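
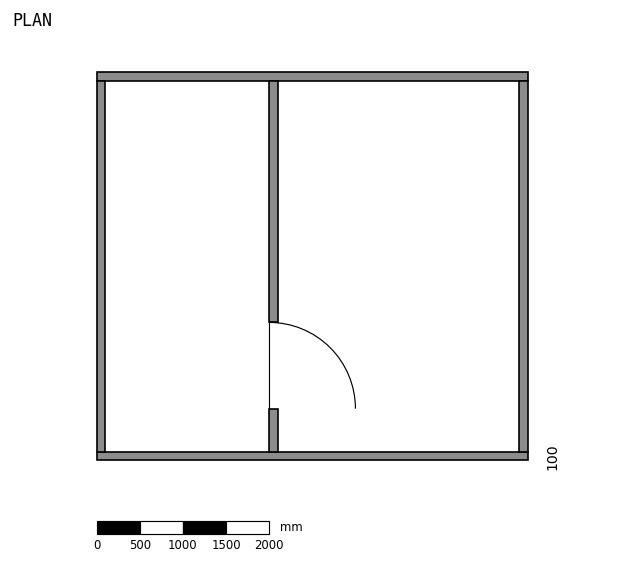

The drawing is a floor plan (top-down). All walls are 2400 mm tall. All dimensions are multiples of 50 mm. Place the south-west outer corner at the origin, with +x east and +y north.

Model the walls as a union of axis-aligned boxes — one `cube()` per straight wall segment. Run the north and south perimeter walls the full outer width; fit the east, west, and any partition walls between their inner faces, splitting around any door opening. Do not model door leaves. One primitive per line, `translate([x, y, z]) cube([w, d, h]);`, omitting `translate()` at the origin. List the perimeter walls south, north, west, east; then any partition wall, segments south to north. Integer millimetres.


cube([5000, 100, 2400]);
translate([0, 4400, 0]) cube([5000, 100, 2400]);
translate([0, 100, 0]) cube([100, 4300, 2400]);
translate([4900, 100, 0]) cube([100, 4300, 2400]);
translate([2000, 100, 0]) cube([100, 500, 2400]);
translate([2000, 1600, 0]) cube([100, 2800, 2400]);


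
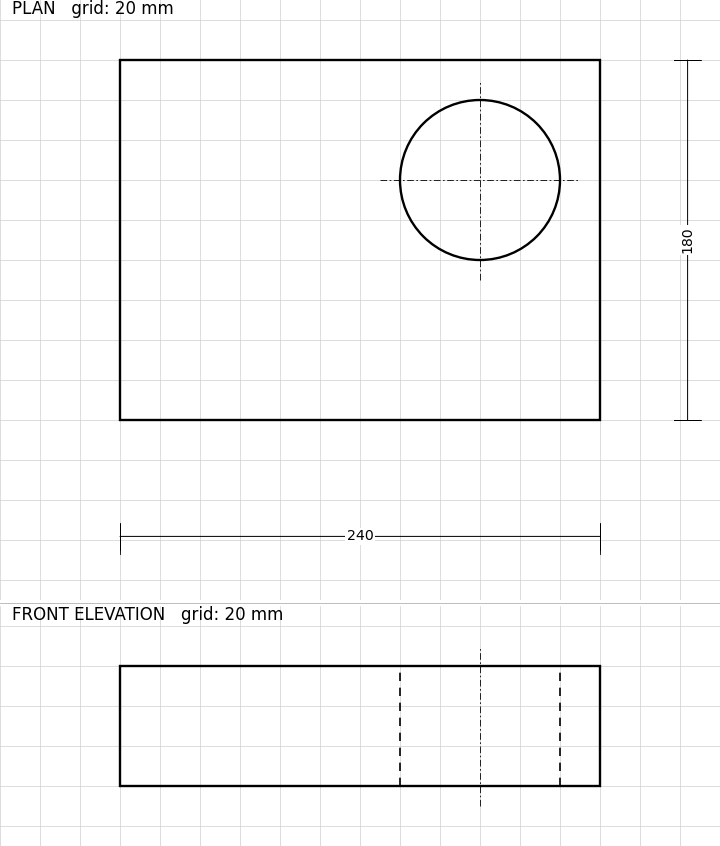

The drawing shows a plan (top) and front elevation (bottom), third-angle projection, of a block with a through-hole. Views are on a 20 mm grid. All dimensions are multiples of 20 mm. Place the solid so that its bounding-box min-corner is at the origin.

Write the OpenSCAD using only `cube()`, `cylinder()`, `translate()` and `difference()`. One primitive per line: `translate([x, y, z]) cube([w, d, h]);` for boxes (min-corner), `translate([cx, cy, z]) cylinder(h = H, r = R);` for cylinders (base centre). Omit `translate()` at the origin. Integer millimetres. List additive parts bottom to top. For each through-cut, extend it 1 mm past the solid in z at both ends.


difference() {
  cube([240, 180, 60]);
  translate([180, 120, -1]) cylinder(h = 62, r = 40);
}


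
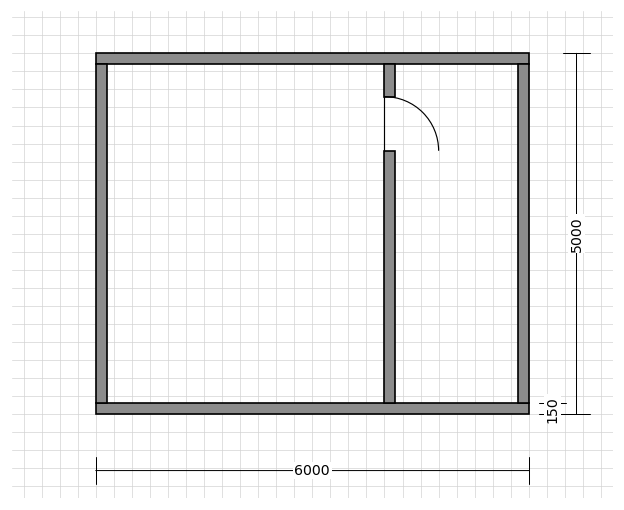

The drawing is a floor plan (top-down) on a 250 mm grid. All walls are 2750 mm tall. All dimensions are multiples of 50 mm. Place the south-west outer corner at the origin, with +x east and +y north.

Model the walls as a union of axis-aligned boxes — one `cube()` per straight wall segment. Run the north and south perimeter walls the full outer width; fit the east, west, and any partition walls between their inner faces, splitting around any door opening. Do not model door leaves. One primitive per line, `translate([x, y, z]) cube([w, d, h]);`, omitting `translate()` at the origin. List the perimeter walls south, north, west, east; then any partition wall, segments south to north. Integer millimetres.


cube([6000, 150, 2750]);
translate([0, 4850, 0]) cube([6000, 150, 2750]);
translate([0, 150, 0]) cube([150, 4700, 2750]);
translate([5850, 150, 0]) cube([150, 4700, 2750]);
translate([4000, 150, 0]) cube([150, 3500, 2750]);
translate([4000, 4400, 0]) cube([150, 450, 2750]);


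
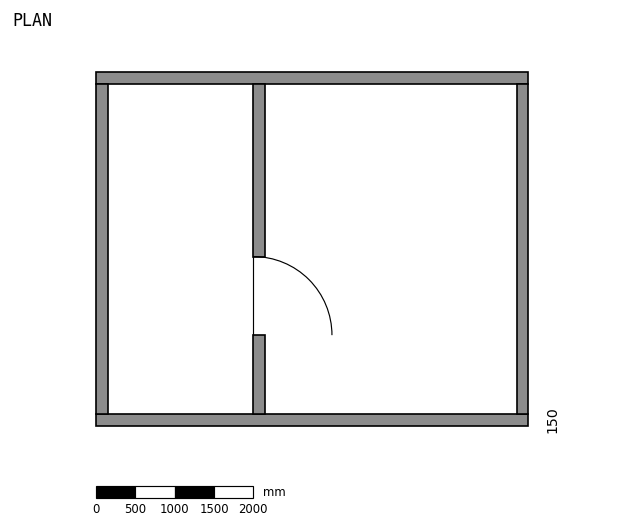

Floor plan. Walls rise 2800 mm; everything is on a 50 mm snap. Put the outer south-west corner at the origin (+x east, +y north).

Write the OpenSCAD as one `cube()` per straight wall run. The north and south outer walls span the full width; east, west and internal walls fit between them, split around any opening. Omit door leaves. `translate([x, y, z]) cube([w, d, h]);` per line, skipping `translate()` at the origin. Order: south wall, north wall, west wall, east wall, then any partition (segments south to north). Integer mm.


cube([5500, 150, 2800]);
translate([0, 4350, 0]) cube([5500, 150, 2800]);
translate([0, 150, 0]) cube([150, 4200, 2800]);
translate([5350, 150, 0]) cube([150, 4200, 2800]);
translate([2000, 150, 0]) cube([150, 1000, 2800]);
translate([2000, 2150, 0]) cube([150, 2200, 2800]);


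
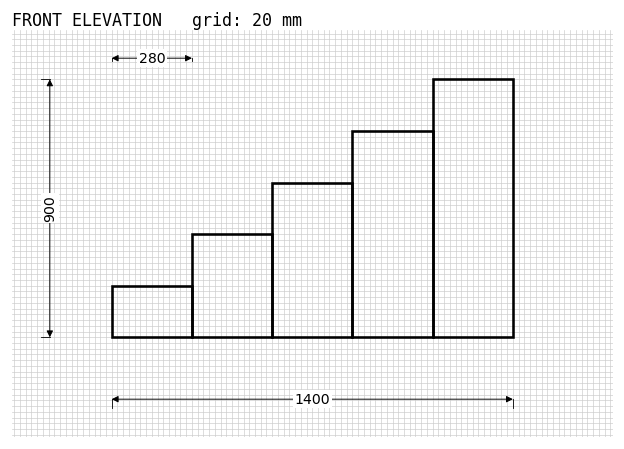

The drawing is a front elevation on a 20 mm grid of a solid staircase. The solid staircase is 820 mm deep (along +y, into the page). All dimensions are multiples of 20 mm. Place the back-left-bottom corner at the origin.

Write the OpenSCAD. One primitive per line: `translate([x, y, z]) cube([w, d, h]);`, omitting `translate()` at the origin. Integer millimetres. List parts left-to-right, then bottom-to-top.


cube([280, 820, 180]);
translate([280, 0, 0]) cube([280, 820, 360]);
translate([560, 0, 0]) cube([280, 820, 540]);
translate([840, 0, 0]) cube([280, 820, 720]);
translate([1120, 0, 0]) cube([280, 820, 900]);


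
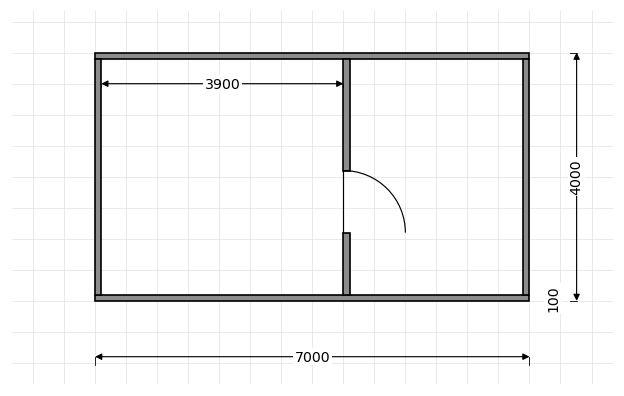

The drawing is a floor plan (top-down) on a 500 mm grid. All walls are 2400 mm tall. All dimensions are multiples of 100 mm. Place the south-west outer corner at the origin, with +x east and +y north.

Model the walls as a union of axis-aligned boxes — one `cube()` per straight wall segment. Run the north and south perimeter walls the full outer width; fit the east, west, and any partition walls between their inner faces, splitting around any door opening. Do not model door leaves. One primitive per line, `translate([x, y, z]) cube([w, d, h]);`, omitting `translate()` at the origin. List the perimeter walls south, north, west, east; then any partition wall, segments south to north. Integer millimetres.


cube([7000, 100, 2400]);
translate([0, 3900, 0]) cube([7000, 100, 2400]);
translate([0, 100, 0]) cube([100, 3800, 2400]);
translate([6900, 100, 0]) cube([100, 3800, 2400]);
translate([4000, 100, 0]) cube([100, 1000, 2400]);
translate([4000, 2100, 0]) cube([100, 1800, 2400]);


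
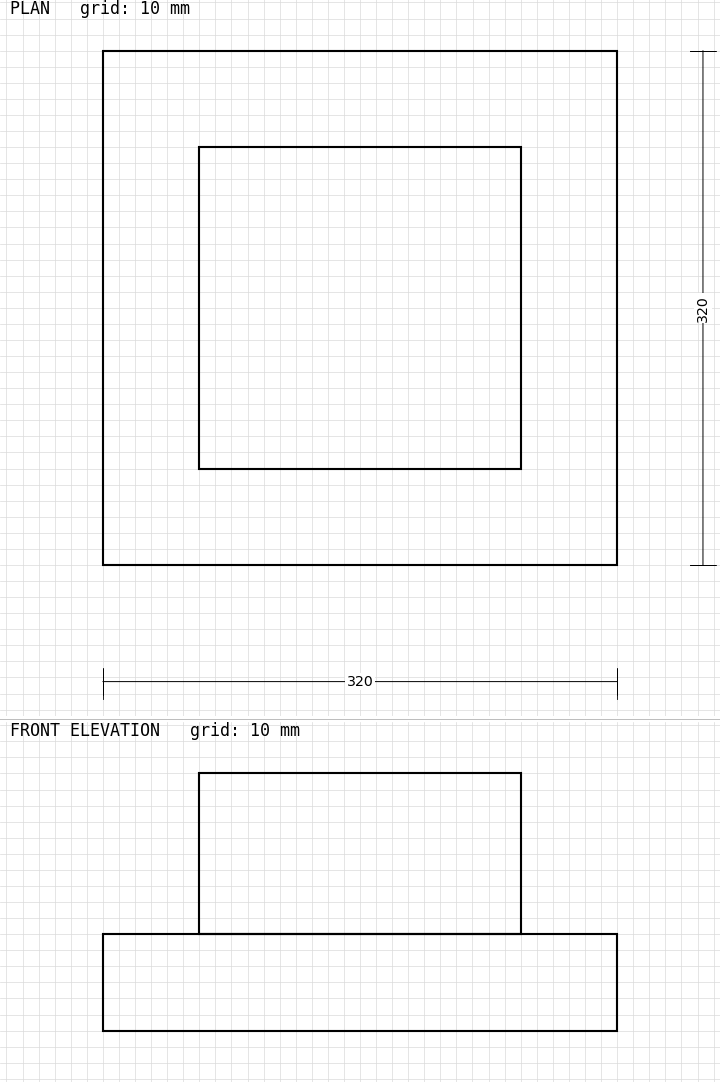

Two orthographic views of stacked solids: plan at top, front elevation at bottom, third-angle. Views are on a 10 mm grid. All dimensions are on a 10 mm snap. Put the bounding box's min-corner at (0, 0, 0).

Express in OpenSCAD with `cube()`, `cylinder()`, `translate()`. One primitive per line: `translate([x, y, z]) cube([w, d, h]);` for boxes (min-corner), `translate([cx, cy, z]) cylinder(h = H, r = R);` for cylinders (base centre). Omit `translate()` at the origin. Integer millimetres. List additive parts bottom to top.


cube([320, 320, 60]);
translate([60, 60, 60]) cube([200, 200, 100]);


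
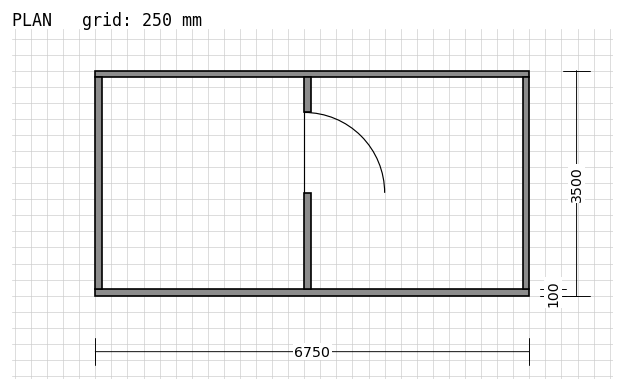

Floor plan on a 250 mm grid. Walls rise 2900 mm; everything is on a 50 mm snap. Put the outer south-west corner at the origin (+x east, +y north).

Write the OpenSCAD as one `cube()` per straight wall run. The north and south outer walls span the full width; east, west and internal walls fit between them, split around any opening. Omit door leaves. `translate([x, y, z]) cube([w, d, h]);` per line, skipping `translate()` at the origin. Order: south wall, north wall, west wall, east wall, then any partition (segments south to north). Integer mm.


cube([6750, 100, 2900]);
translate([0, 3400, 0]) cube([6750, 100, 2900]);
translate([0, 100, 0]) cube([100, 3300, 2900]);
translate([6650, 100, 0]) cube([100, 3300, 2900]);
translate([3250, 100, 0]) cube([100, 1500, 2900]);
translate([3250, 2850, 0]) cube([100, 550, 2900]);


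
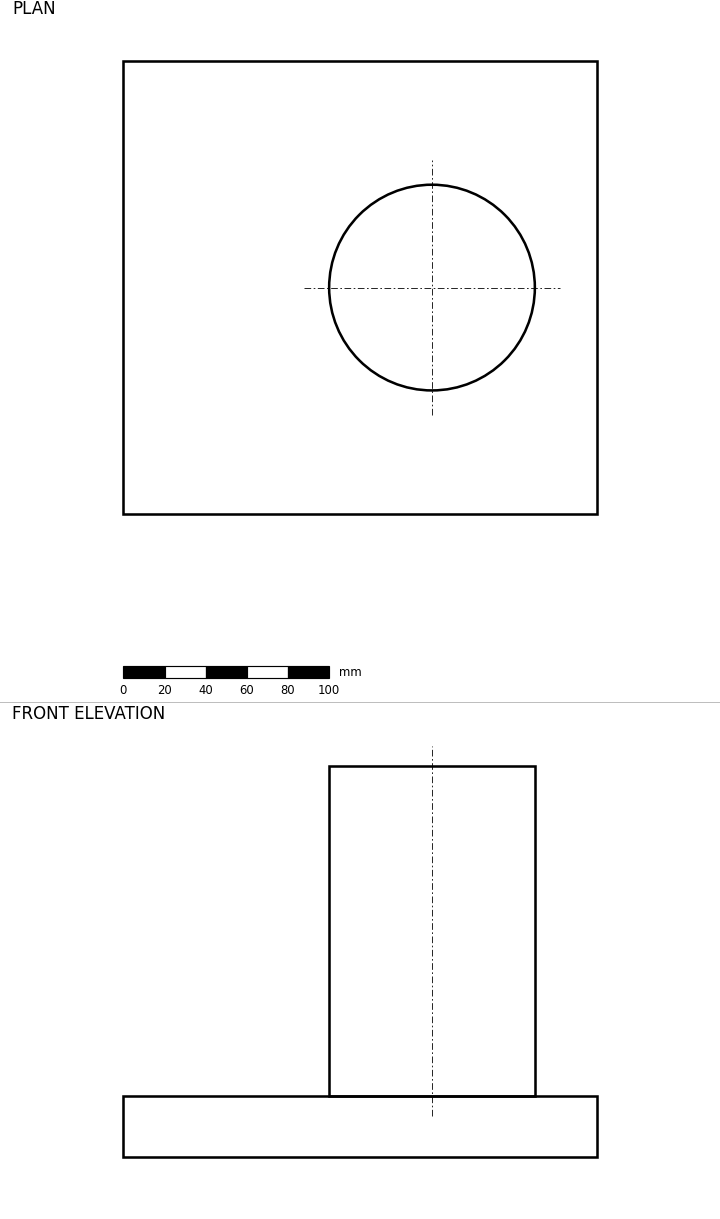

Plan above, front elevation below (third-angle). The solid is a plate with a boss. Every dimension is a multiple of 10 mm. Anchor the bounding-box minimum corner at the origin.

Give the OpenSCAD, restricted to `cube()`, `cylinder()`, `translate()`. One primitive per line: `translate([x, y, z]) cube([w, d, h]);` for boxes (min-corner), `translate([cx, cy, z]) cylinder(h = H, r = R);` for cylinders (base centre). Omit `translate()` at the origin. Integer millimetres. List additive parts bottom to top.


cube([230, 220, 30]);
translate([150, 110, 30]) cylinder(h = 160, r = 50);


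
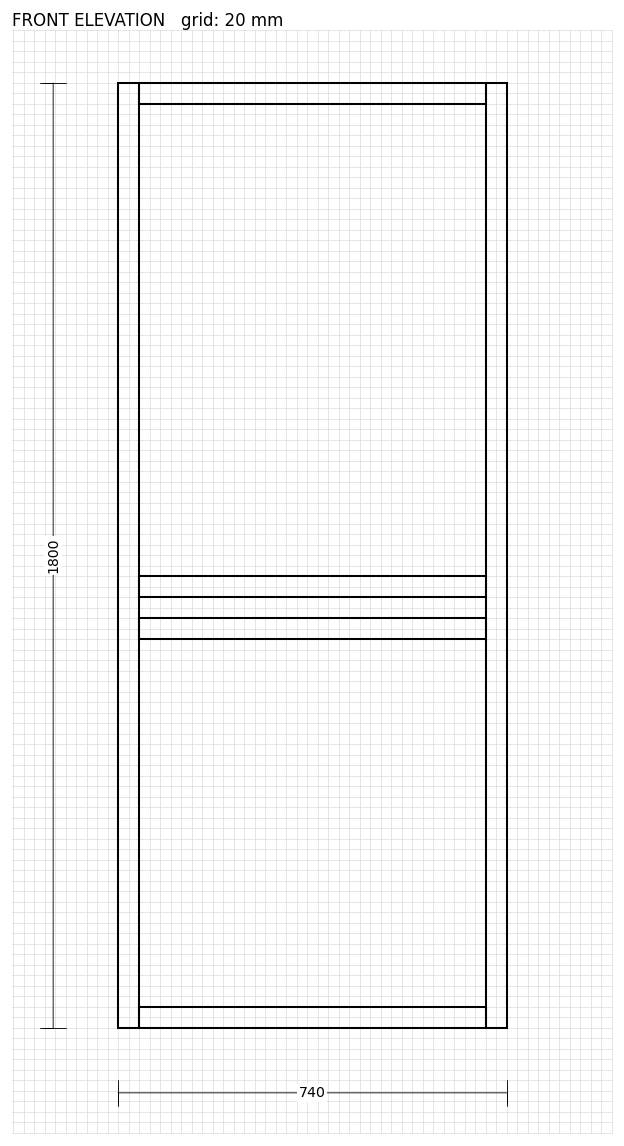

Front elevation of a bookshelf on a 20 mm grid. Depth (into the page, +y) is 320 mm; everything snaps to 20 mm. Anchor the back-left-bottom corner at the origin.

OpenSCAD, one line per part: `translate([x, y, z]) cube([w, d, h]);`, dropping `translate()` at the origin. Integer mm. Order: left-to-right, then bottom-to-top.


cube([40, 320, 1800]);
translate([40, 0, 0]) cube([660, 320, 40]);
translate([40, 0, 740]) cube([660, 320, 40]);
translate([40, 0, 820]) cube([660, 320, 40]);
translate([40, 0, 1760]) cube([660, 320, 40]);
translate([700, 0, 0]) cube([40, 320, 1800]);


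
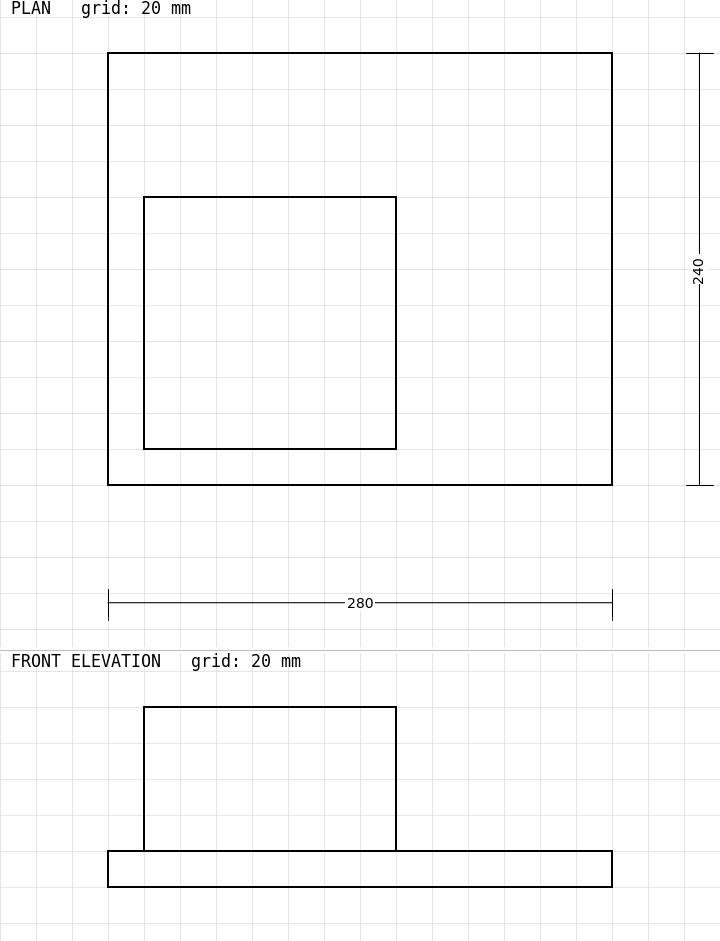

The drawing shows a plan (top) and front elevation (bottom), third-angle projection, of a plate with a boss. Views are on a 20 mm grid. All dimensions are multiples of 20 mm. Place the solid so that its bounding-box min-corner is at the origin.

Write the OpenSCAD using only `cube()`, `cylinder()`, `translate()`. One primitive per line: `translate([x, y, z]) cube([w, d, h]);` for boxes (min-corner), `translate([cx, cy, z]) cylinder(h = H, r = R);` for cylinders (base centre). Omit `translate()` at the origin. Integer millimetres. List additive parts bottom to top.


cube([280, 240, 20]);
translate([20, 20, 20]) cube([140, 140, 80]);


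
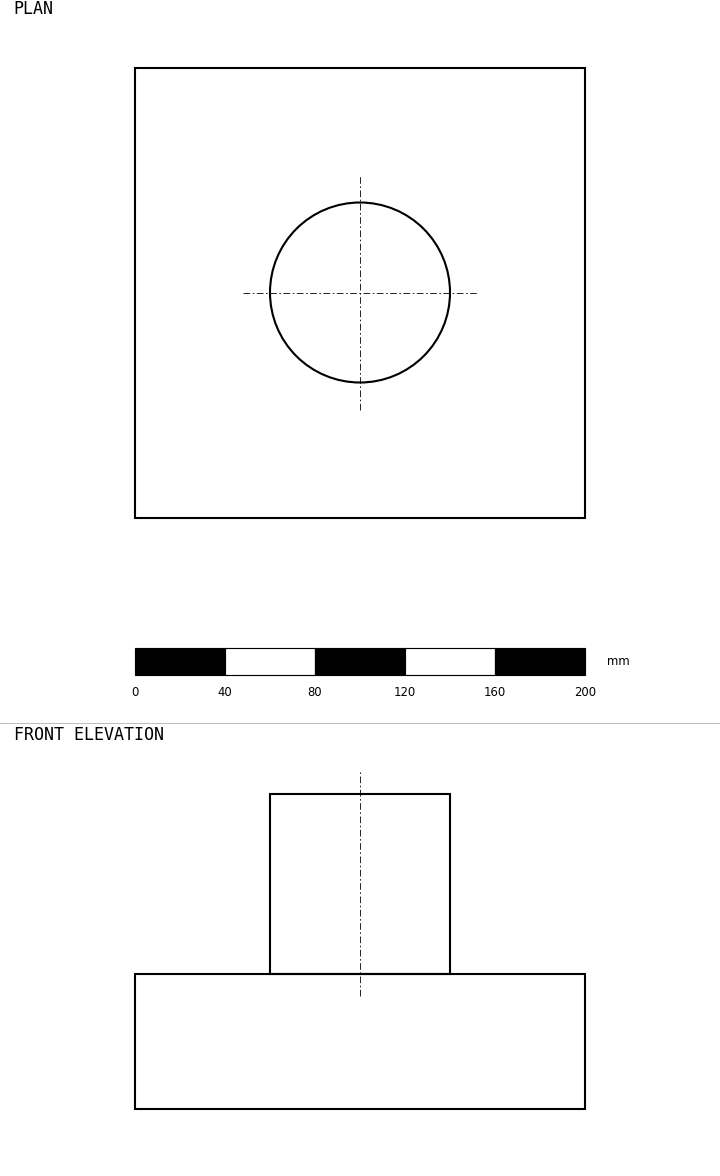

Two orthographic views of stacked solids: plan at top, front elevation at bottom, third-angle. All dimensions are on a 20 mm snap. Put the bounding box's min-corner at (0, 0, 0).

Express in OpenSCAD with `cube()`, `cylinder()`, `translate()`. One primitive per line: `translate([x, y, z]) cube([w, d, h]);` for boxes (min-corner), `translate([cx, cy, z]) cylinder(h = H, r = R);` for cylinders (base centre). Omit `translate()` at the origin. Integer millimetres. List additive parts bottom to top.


cube([200, 200, 60]);
translate([100, 100, 60]) cylinder(h = 80, r = 40);


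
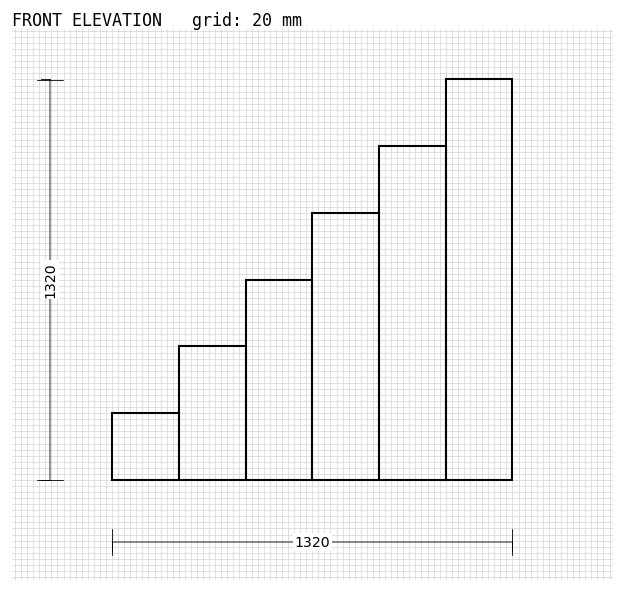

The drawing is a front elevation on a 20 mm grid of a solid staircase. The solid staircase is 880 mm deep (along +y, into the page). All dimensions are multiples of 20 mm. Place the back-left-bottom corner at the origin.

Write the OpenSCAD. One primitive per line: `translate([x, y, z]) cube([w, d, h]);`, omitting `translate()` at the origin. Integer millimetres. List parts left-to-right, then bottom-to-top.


cube([220, 880, 220]);
translate([220, 0, 0]) cube([220, 880, 440]);
translate([440, 0, 0]) cube([220, 880, 660]);
translate([660, 0, 0]) cube([220, 880, 880]);
translate([880, 0, 0]) cube([220, 880, 1100]);
translate([1100, 0, 0]) cube([220, 880, 1320]);


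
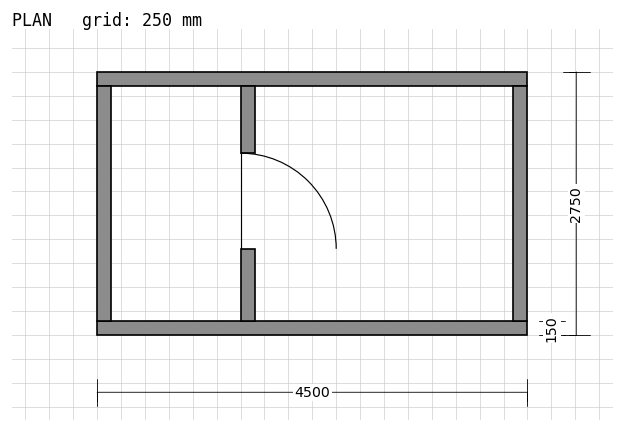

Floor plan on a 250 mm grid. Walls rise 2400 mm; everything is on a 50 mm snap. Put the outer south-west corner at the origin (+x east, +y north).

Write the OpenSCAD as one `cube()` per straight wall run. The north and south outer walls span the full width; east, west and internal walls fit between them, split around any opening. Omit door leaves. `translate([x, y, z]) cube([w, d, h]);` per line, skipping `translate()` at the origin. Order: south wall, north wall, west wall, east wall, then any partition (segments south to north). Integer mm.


cube([4500, 150, 2400]);
translate([0, 2600, 0]) cube([4500, 150, 2400]);
translate([0, 150, 0]) cube([150, 2450, 2400]);
translate([4350, 150, 0]) cube([150, 2450, 2400]);
translate([1500, 150, 0]) cube([150, 750, 2400]);
translate([1500, 1900, 0]) cube([150, 700, 2400]);


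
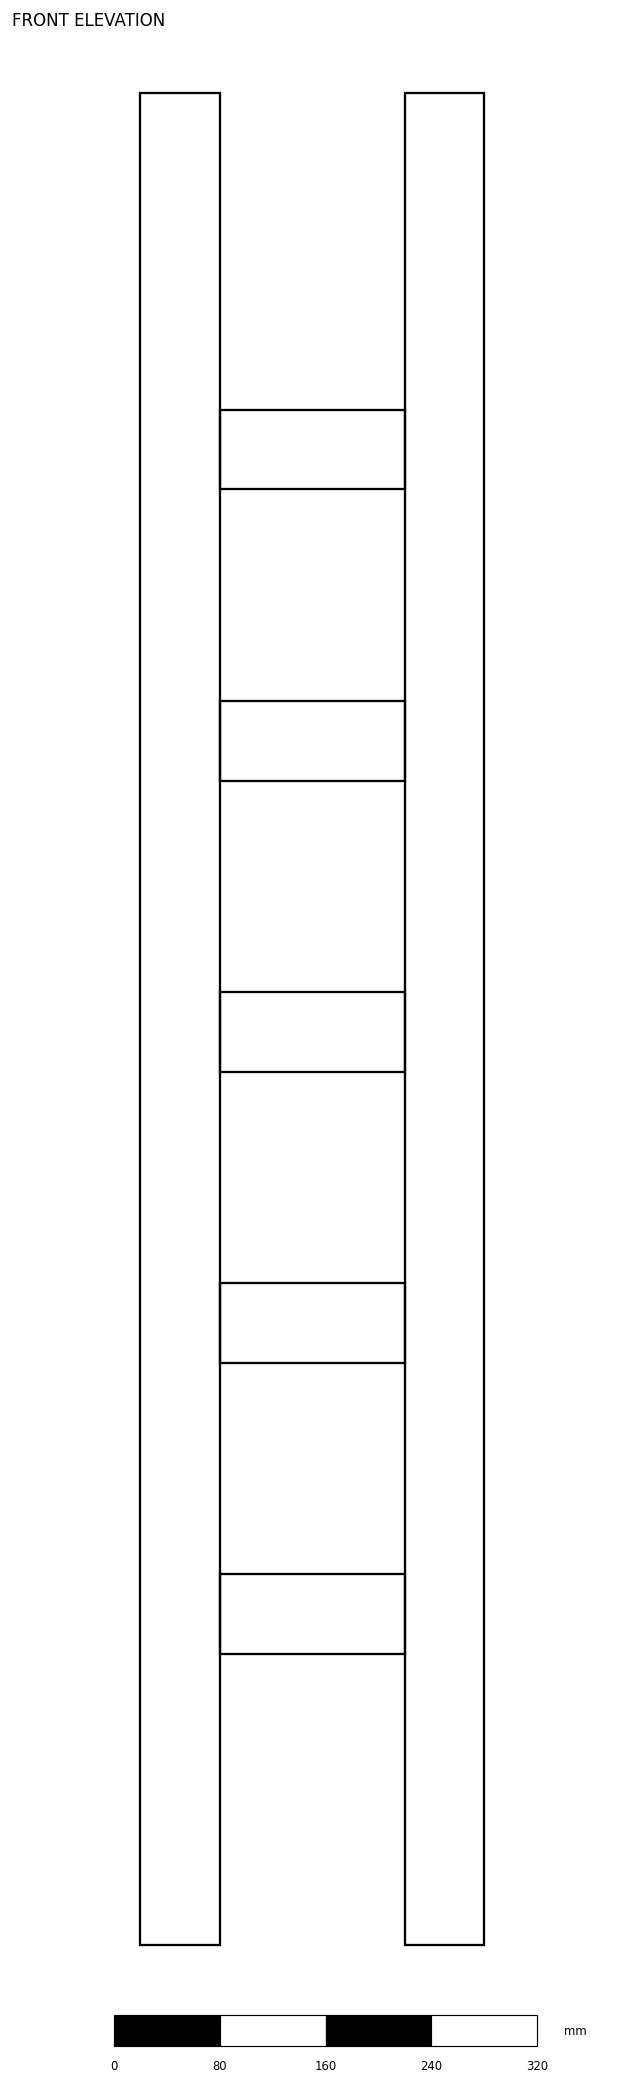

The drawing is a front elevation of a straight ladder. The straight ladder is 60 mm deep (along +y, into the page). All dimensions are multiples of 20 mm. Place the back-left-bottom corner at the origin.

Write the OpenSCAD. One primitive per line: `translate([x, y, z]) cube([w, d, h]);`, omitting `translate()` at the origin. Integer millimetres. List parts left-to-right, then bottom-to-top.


cube([60, 60, 1400]);
translate([60, 0, 220]) cube([140, 60, 60]);
translate([60, 0, 440]) cube([140, 60, 60]);
translate([60, 0, 660]) cube([140, 60, 60]);
translate([60, 0, 880]) cube([140, 60, 60]);
translate([60, 0, 1100]) cube([140, 60, 60]);
translate([200, 0, 0]) cube([60, 60, 1400]);


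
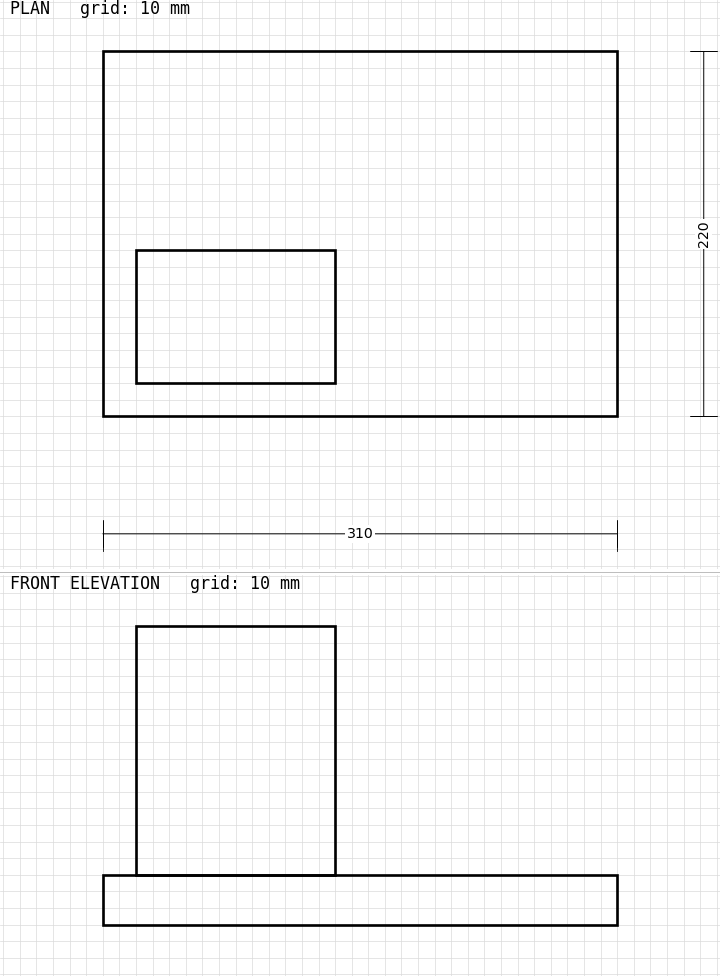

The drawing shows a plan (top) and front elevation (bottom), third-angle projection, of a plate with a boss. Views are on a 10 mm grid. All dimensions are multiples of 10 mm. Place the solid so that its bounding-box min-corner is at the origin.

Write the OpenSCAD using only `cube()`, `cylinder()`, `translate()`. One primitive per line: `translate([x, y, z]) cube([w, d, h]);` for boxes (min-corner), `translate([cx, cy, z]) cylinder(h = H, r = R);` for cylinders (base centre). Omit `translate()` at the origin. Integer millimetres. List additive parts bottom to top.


cube([310, 220, 30]);
translate([20, 20, 30]) cube([120, 80, 150]);


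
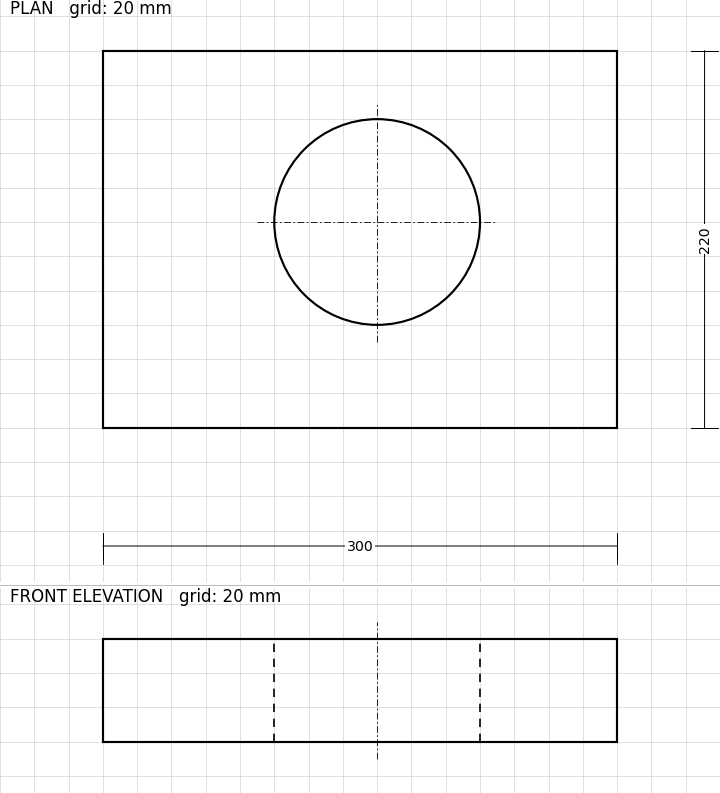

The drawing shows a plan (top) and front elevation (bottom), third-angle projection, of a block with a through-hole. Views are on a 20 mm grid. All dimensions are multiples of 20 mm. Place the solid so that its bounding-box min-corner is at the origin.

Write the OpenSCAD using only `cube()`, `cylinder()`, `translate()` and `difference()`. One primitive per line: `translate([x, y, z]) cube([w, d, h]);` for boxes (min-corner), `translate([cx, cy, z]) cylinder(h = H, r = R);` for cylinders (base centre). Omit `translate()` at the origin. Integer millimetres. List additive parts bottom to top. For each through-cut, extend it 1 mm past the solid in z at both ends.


difference() {
  cube([300, 220, 60]);
  translate([160, 120, -1]) cylinder(h = 62, r = 60);
}


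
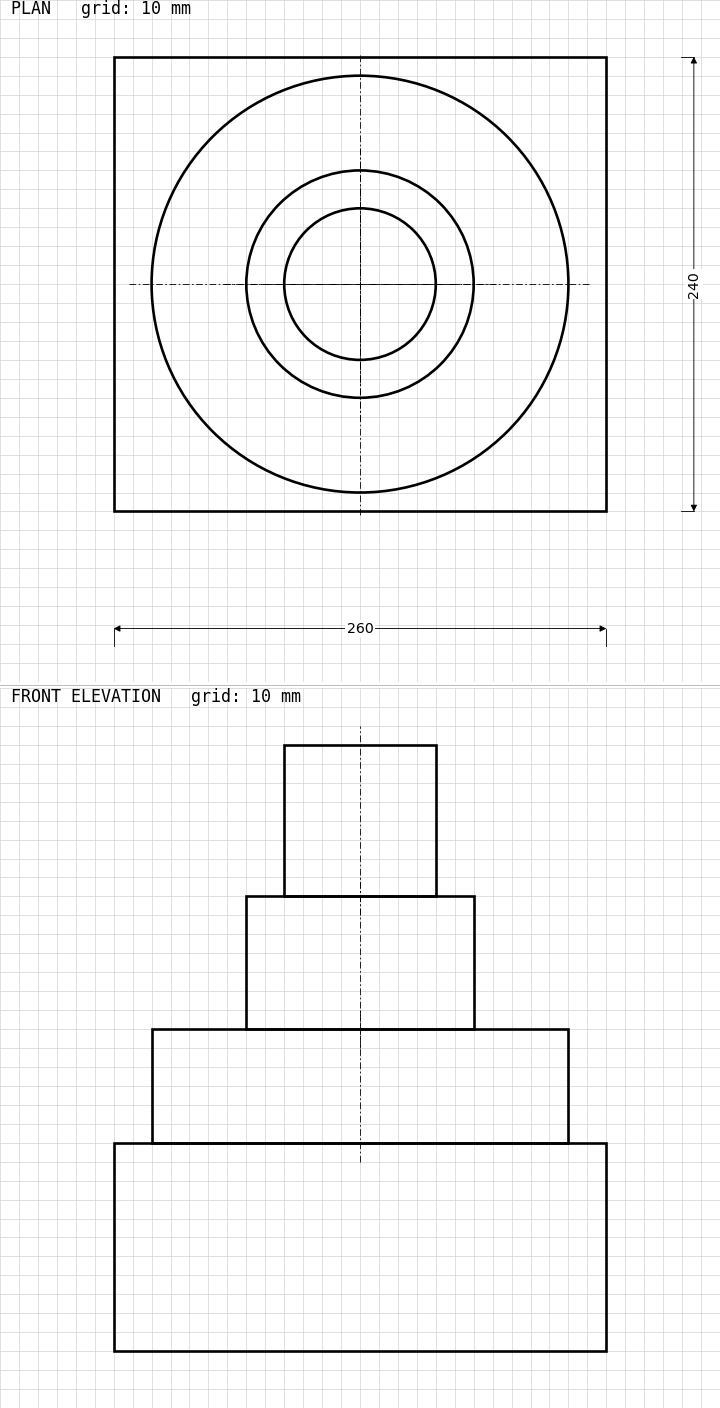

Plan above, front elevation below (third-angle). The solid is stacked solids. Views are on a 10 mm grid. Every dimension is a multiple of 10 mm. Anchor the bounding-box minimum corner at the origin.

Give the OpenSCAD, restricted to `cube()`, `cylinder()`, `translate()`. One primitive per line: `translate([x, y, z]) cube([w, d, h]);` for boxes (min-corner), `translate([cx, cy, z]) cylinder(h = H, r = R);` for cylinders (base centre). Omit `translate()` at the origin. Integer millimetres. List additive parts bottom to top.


cube([260, 240, 110]);
translate([130, 120, 110]) cylinder(h = 60, r = 110);
translate([130, 120, 170]) cylinder(h = 70, r = 60);
translate([130, 120, 240]) cylinder(h = 80, r = 40);


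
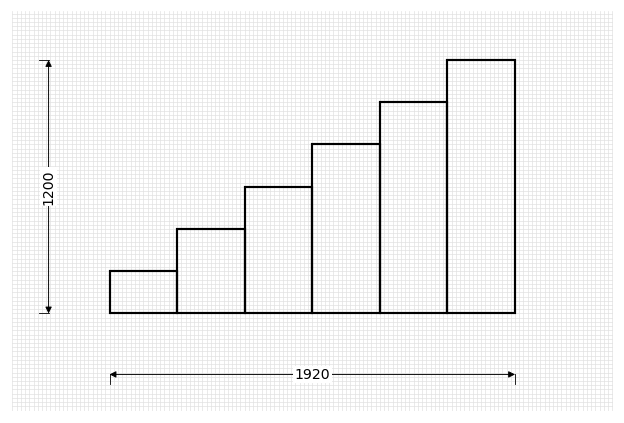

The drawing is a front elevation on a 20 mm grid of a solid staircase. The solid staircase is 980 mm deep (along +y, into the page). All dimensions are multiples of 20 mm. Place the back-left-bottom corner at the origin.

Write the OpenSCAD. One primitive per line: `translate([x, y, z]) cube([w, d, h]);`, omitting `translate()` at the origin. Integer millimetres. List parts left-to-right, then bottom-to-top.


cube([320, 980, 200]);
translate([320, 0, 0]) cube([320, 980, 400]);
translate([640, 0, 0]) cube([320, 980, 600]);
translate([960, 0, 0]) cube([320, 980, 800]);
translate([1280, 0, 0]) cube([320, 980, 1000]);
translate([1600, 0, 0]) cube([320, 980, 1200]);


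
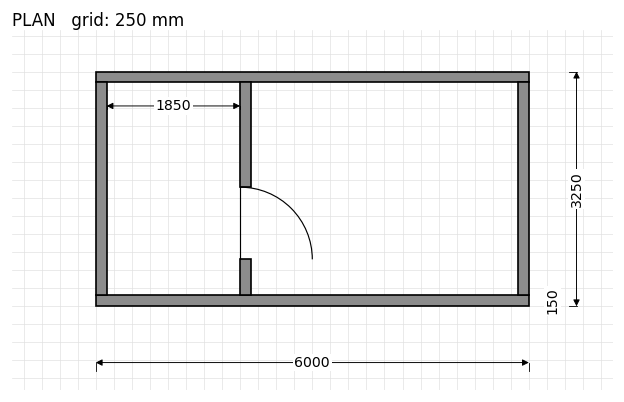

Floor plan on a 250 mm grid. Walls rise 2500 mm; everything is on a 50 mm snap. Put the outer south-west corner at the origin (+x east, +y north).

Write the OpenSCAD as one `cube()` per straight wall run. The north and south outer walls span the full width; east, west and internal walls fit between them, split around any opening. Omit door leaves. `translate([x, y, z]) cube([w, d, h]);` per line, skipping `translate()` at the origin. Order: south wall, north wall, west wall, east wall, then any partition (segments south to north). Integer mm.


cube([6000, 150, 2500]);
translate([0, 3100, 0]) cube([6000, 150, 2500]);
translate([0, 150, 0]) cube([150, 2950, 2500]);
translate([5850, 150, 0]) cube([150, 2950, 2500]);
translate([2000, 150, 0]) cube([150, 500, 2500]);
translate([2000, 1650, 0]) cube([150, 1450, 2500]);


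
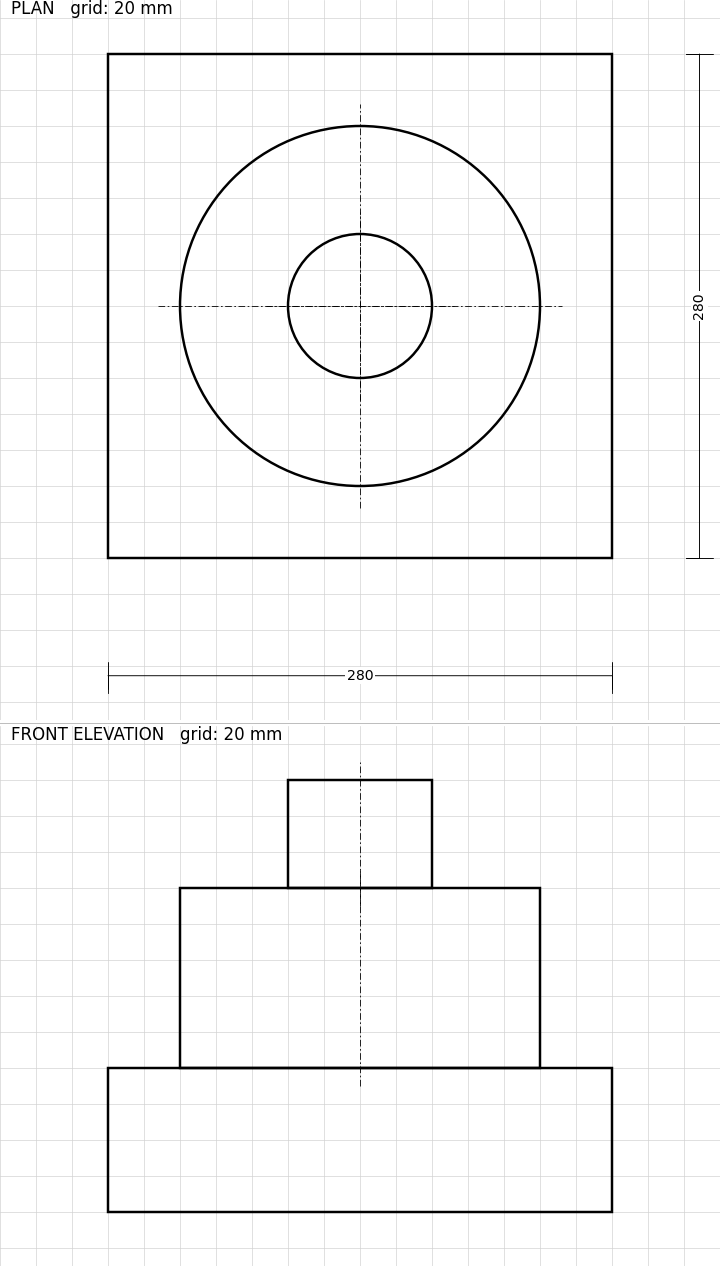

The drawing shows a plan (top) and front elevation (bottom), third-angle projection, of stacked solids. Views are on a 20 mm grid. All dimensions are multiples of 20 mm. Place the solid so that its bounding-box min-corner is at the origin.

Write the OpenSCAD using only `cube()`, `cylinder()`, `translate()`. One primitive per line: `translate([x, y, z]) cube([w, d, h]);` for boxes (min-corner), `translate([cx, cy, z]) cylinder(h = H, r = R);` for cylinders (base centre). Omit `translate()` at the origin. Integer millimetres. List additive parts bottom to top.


cube([280, 280, 80]);
translate([140, 140, 80]) cylinder(h = 100, r = 100);
translate([140, 140, 180]) cylinder(h = 60, r = 40);


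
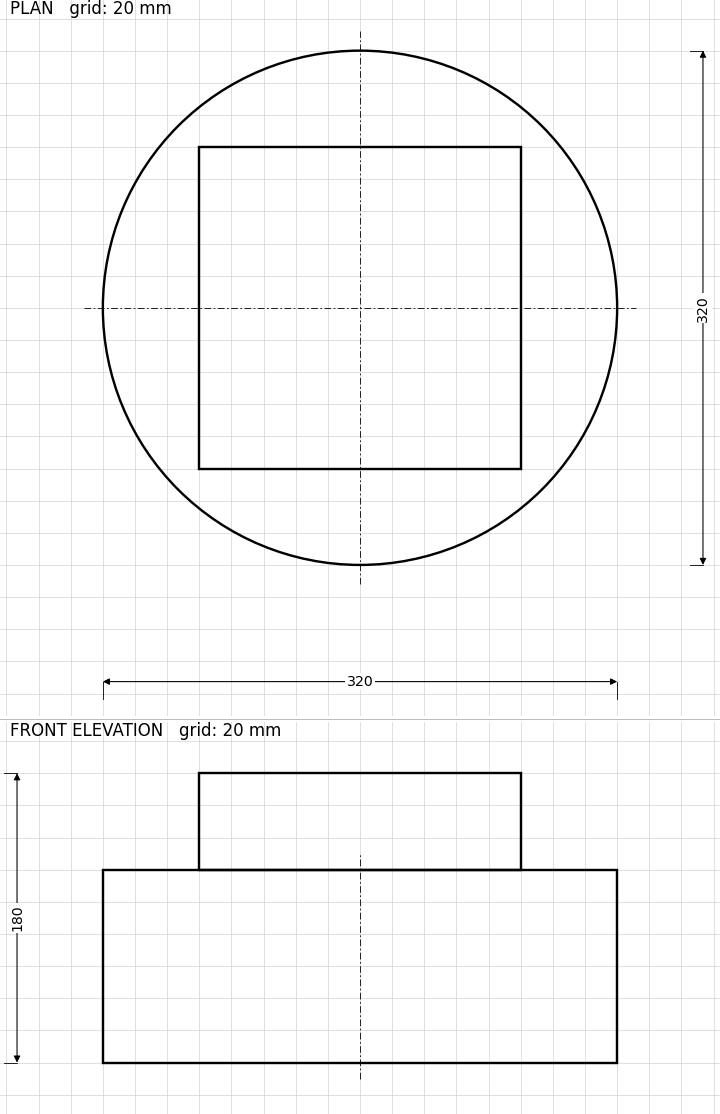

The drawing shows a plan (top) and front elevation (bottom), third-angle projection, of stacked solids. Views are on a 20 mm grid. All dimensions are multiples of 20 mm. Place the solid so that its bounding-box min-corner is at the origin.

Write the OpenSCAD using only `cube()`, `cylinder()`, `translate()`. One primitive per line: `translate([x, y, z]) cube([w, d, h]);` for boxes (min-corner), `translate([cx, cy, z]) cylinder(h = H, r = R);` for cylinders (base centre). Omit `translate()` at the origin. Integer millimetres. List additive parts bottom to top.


translate([160, 160, 0]) cylinder(h = 120, r = 160);
translate([60, 60, 120]) cube([200, 200, 60]);


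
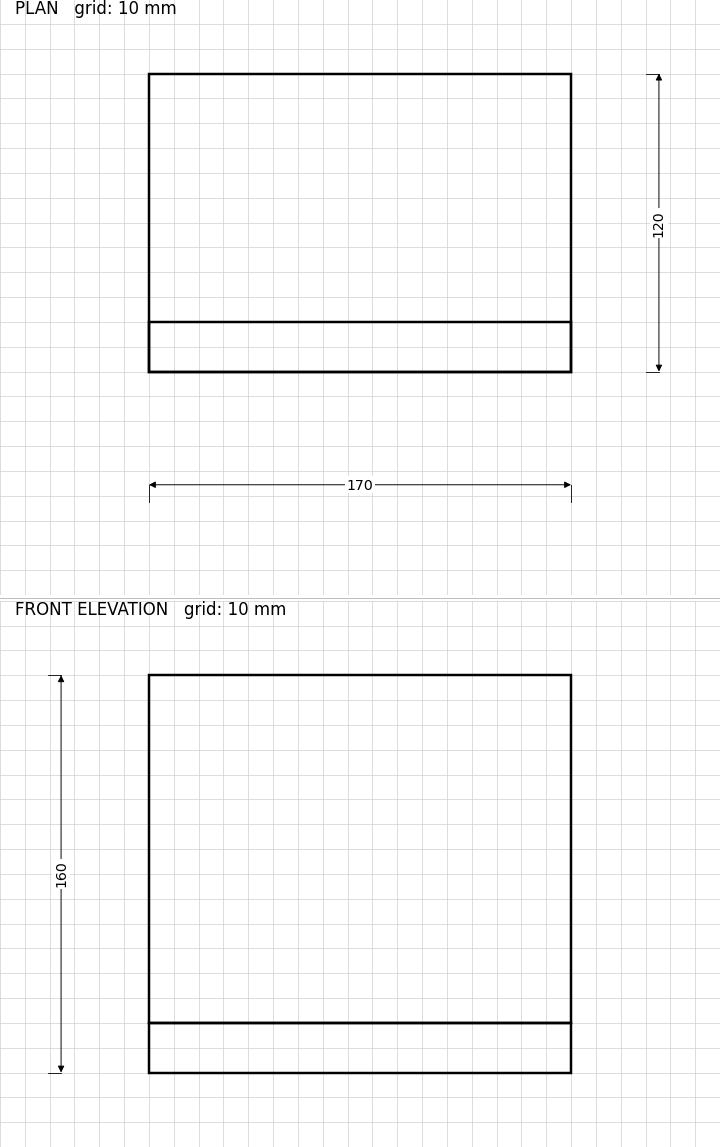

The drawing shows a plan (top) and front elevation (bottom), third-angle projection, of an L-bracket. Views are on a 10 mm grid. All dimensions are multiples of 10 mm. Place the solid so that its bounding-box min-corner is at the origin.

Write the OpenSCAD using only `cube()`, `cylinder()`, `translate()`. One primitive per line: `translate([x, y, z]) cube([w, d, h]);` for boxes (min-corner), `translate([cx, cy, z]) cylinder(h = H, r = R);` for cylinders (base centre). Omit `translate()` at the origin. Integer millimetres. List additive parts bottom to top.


cube([170, 120, 20]);
translate([0, 0, 20]) cube([170, 20, 140]);


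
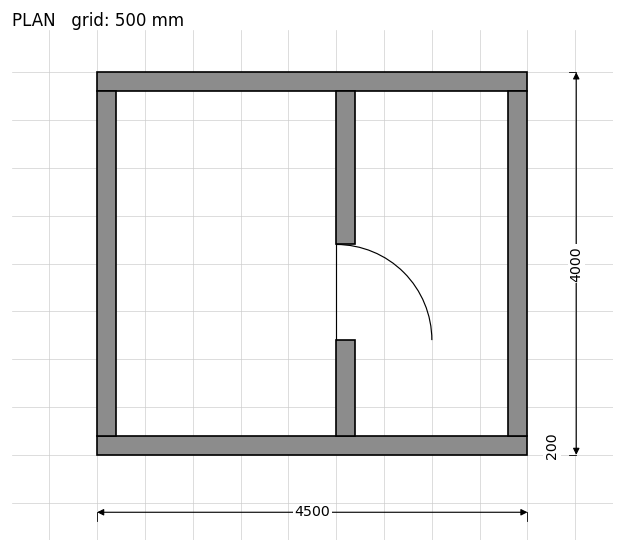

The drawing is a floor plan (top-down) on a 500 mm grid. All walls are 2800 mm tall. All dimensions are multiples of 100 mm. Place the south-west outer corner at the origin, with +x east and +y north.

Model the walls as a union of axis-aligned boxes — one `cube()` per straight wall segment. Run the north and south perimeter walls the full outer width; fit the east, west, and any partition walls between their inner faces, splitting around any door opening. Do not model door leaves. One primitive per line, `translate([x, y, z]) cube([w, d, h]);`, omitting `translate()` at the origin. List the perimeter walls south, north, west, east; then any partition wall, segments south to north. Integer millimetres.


cube([4500, 200, 2800]);
translate([0, 3800, 0]) cube([4500, 200, 2800]);
translate([0, 200, 0]) cube([200, 3600, 2800]);
translate([4300, 200, 0]) cube([200, 3600, 2800]);
translate([2500, 200, 0]) cube([200, 1000, 2800]);
translate([2500, 2200, 0]) cube([200, 1600, 2800]);


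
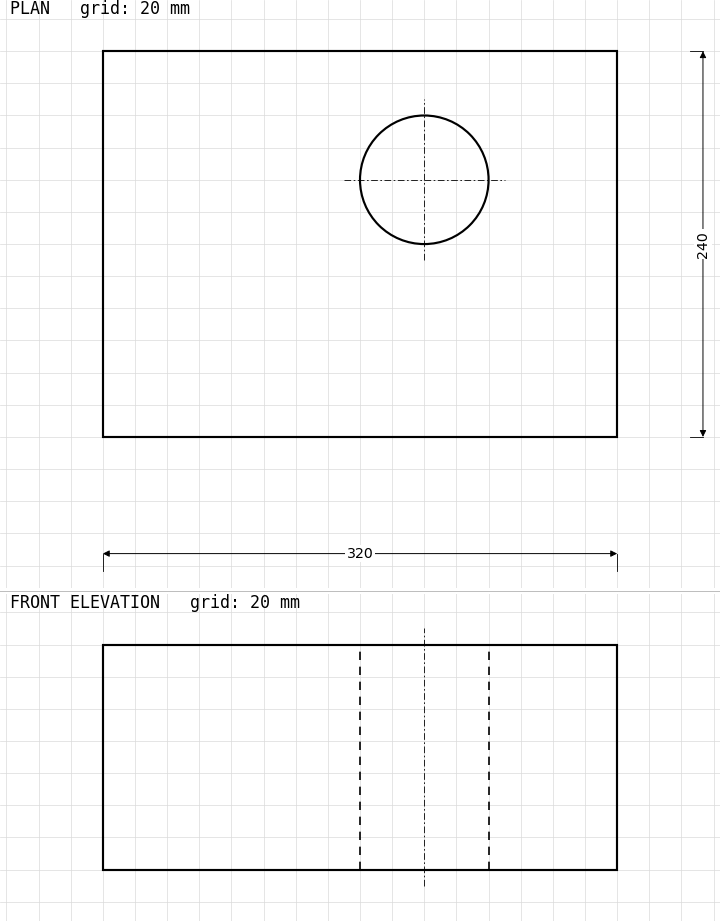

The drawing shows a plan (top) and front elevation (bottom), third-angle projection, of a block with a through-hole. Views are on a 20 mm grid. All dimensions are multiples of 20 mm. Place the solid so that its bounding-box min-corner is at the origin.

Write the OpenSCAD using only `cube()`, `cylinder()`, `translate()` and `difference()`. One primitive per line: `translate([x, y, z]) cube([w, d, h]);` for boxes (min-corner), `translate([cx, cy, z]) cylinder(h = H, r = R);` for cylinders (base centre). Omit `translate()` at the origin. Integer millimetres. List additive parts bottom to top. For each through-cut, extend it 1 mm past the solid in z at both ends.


difference() {
  cube([320, 240, 140]);
  translate([200, 160, -1]) cylinder(h = 142, r = 40);
}


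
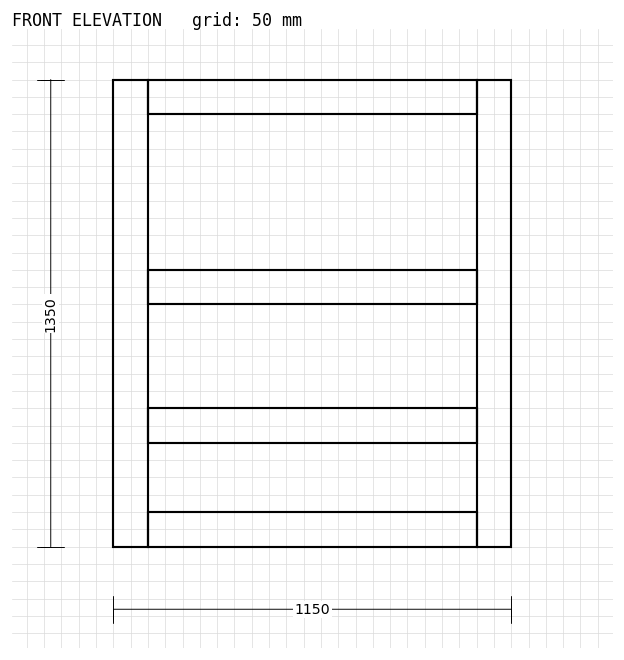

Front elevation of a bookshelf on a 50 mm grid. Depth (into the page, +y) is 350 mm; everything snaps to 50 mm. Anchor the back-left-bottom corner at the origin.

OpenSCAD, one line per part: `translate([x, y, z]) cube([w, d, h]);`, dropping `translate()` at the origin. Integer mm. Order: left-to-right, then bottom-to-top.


cube([100, 350, 1350]);
translate([100, 0, 0]) cube([950, 350, 100]);
translate([100, 0, 300]) cube([950, 350, 100]);
translate([100, 0, 700]) cube([950, 350, 100]);
translate([100, 0, 1250]) cube([950, 350, 100]);
translate([1050, 0, 0]) cube([100, 350, 1350]);


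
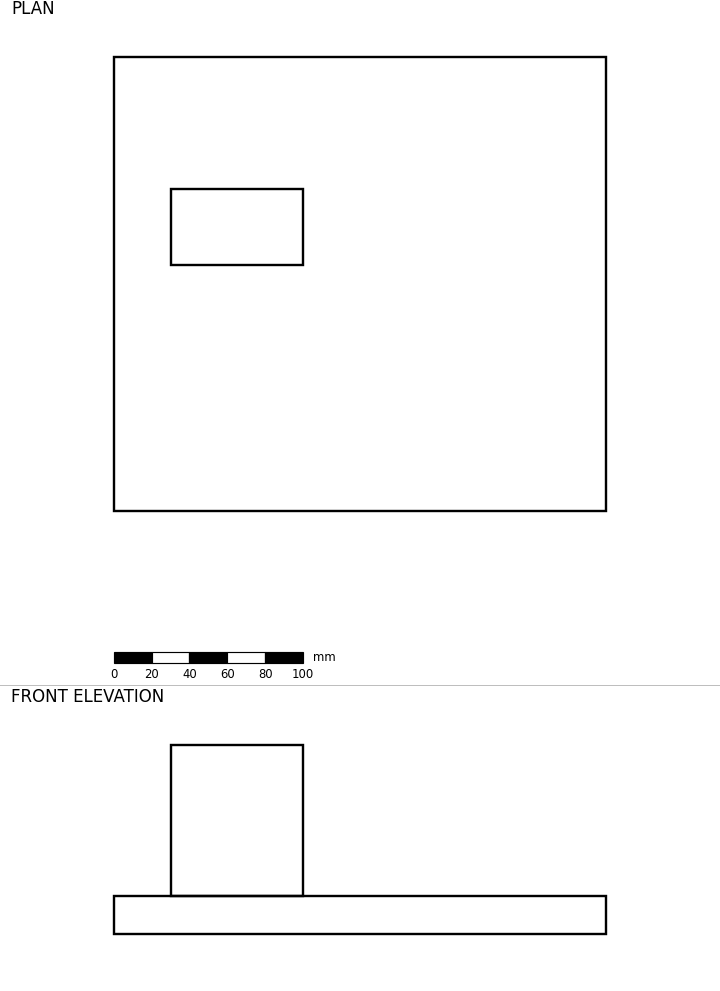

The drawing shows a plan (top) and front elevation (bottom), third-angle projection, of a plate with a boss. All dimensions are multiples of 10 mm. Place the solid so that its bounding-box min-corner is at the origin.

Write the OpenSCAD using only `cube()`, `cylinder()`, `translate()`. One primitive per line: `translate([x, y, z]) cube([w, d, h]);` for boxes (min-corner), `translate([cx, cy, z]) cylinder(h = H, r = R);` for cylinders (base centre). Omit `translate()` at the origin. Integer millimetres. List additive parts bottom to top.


cube([260, 240, 20]);
translate([30, 130, 20]) cube([70, 40, 80]);


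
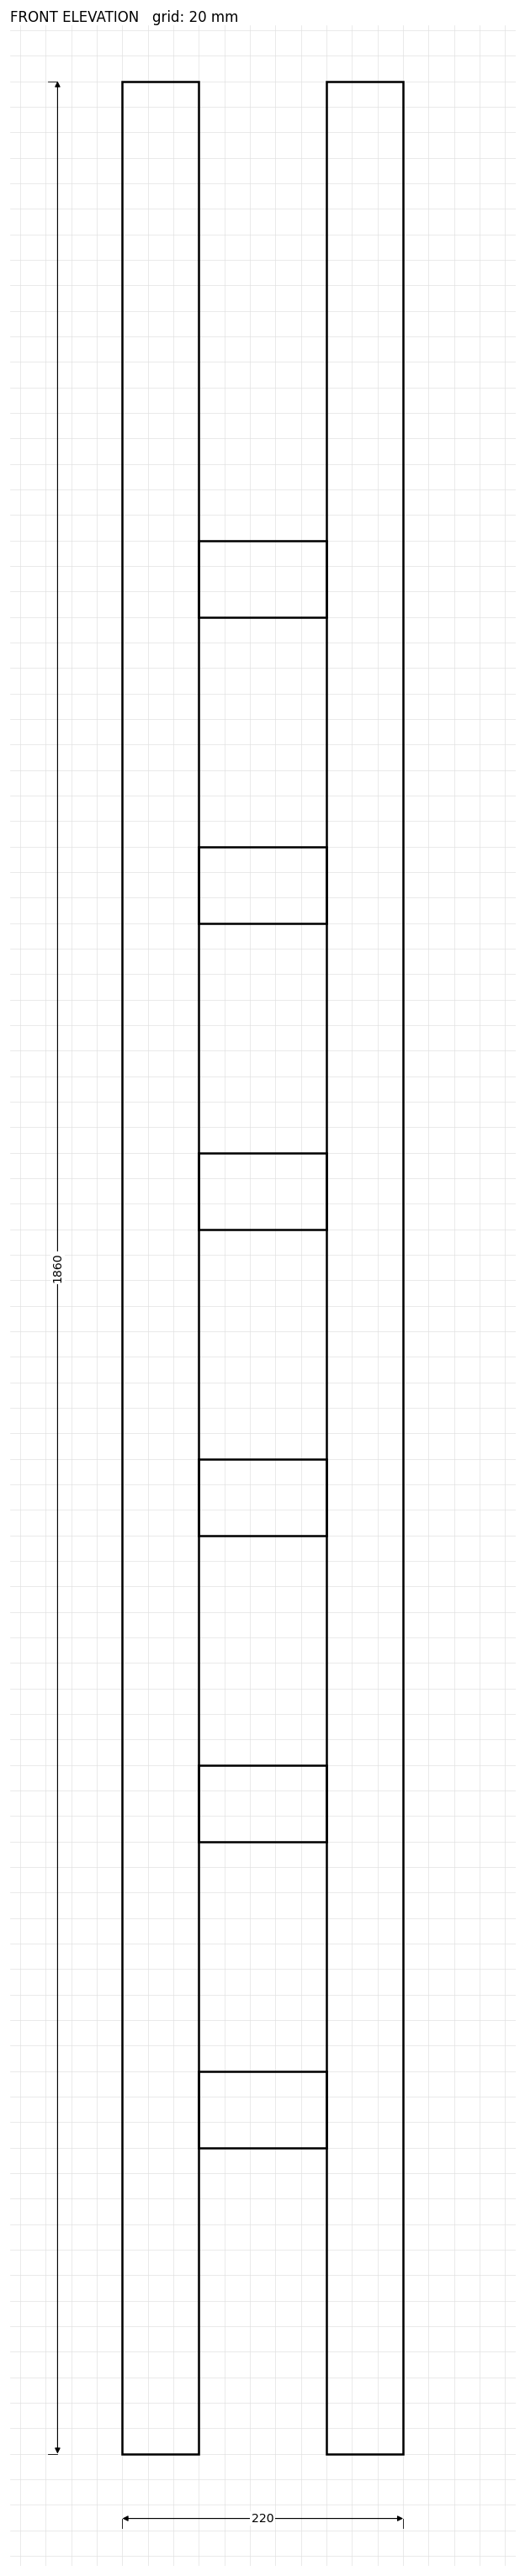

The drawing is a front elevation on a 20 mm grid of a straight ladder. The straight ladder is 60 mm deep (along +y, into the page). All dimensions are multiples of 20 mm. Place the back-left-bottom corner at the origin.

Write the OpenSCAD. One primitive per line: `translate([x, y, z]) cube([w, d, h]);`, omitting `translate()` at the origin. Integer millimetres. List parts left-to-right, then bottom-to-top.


cube([60, 60, 1860]);
translate([60, 0, 240]) cube([100, 60, 60]);
translate([60, 0, 480]) cube([100, 60, 60]);
translate([60, 0, 720]) cube([100, 60, 60]);
translate([60, 0, 960]) cube([100, 60, 60]);
translate([60, 0, 1200]) cube([100, 60, 60]);
translate([60, 0, 1440]) cube([100, 60, 60]);
translate([160, 0, 0]) cube([60, 60, 1860]);


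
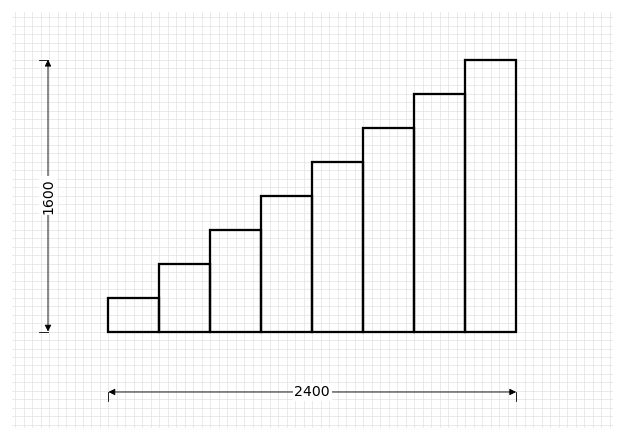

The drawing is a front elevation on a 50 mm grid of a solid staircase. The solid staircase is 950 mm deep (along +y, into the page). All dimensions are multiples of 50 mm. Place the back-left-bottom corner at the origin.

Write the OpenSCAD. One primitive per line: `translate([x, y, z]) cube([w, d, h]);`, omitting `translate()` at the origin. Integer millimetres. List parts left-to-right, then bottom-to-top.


cube([300, 950, 200]);
translate([300, 0, 0]) cube([300, 950, 400]);
translate([600, 0, 0]) cube([300, 950, 600]);
translate([900, 0, 0]) cube([300, 950, 800]);
translate([1200, 0, 0]) cube([300, 950, 1000]);
translate([1500, 0, 0]) cube([300, 950, 1200]);
translate([1800, 0, 0]) cube([300, 950, 1400]);
translate([2100, 0, 0]) cube([300, 950, 1600]);


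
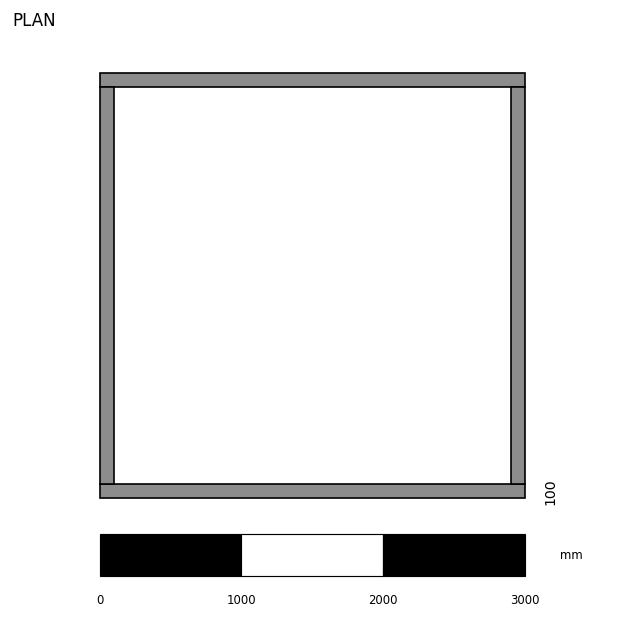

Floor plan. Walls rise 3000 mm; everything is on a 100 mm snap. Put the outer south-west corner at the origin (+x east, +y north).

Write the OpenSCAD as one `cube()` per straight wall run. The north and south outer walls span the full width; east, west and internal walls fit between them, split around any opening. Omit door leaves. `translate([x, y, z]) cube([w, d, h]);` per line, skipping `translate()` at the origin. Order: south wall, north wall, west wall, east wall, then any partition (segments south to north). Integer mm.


cube([3000, 100, 3000]);
translate([0, 2900, 0]) cube([3000, 100, 3000]);
translate([0, 100, 0]) cube([100, 2800, 3000]);
translate([2900, 100, 0]) cube([100, 2800, 3000]);


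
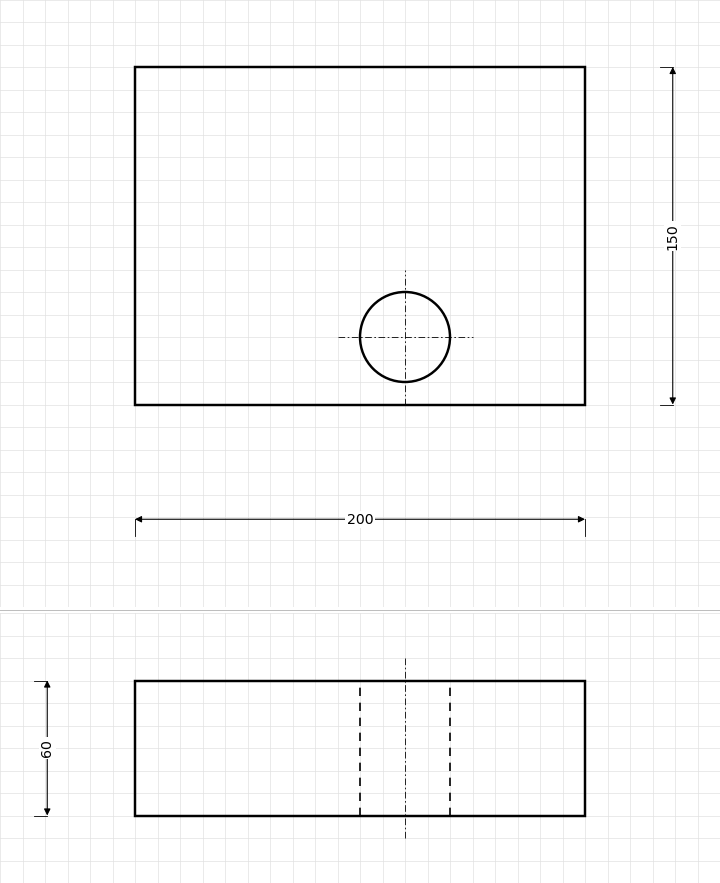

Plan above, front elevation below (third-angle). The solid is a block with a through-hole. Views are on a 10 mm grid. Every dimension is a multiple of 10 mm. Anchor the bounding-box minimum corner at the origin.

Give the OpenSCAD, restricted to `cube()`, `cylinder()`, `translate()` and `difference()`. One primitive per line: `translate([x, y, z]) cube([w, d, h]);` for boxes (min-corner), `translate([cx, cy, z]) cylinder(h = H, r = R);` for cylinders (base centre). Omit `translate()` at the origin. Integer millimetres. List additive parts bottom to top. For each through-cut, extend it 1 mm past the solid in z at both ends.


difference() {
  cube([200, 150, 60]);
  translate([120, 30, -1]) cylinder(h = 62, r = 20);
}


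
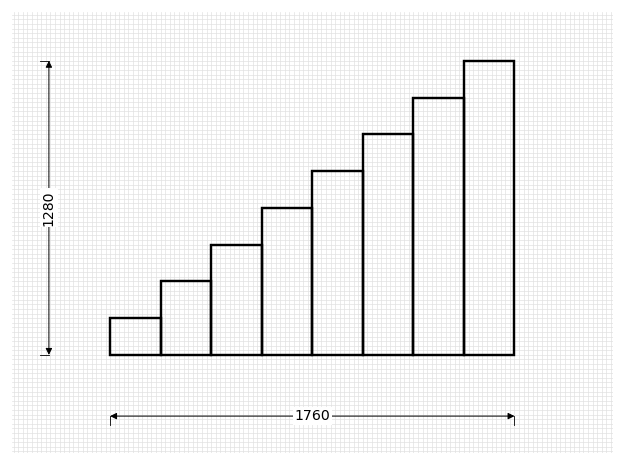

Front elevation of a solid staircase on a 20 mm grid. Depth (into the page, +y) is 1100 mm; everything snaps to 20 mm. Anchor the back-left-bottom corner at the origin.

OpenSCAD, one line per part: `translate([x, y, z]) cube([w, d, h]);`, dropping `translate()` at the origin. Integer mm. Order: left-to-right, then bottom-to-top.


cube([220, 1100, 160]);
translate([220, 0, 0]) cube([220, 1100, 320]);
translate([440, 0, 0]) cube([220, 1100, 480]);
translate([660, 0, 0]) cube([220, 1100, 640]);
translate([880, 0, 0]) cube([220, 1100, 800]);
translate([1100, 0, 0]) cube([220, 1100, 960]);
translate([1320, 0, 0]) cube([220, 1100, 1120]);
translate([1540, 0, 0]) cube([220, 1100, 1280]);


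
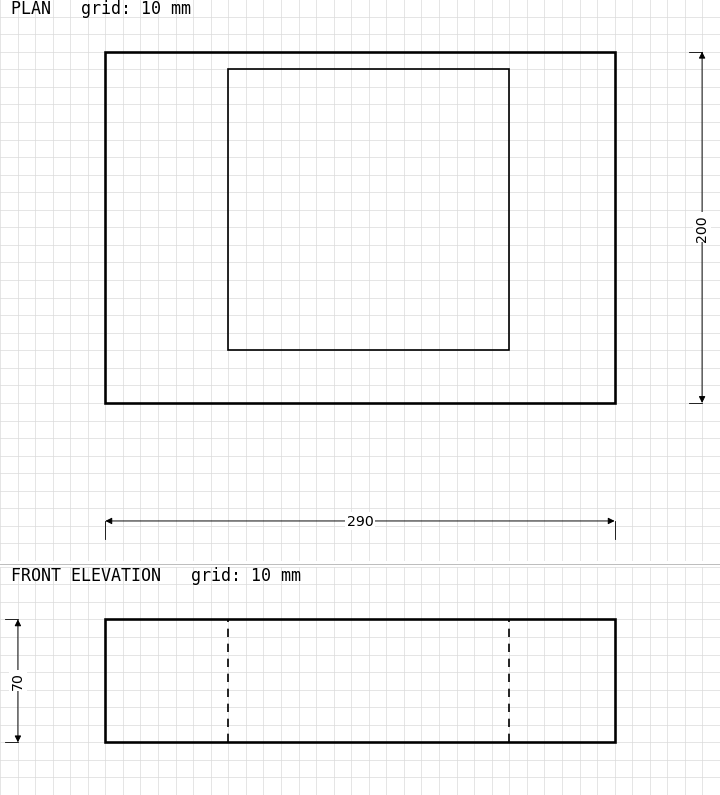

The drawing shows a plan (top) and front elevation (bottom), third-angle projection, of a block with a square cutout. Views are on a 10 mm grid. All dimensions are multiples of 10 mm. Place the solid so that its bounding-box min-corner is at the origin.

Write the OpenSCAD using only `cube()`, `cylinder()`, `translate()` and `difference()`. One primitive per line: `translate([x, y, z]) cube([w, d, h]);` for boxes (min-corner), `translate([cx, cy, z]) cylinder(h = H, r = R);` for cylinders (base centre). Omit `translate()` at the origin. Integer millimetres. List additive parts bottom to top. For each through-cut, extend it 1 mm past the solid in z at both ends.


difference() {
  cube([290, 200, 70]);
  translate([70, 30, -1]) cube([160, 160, 72]);
}


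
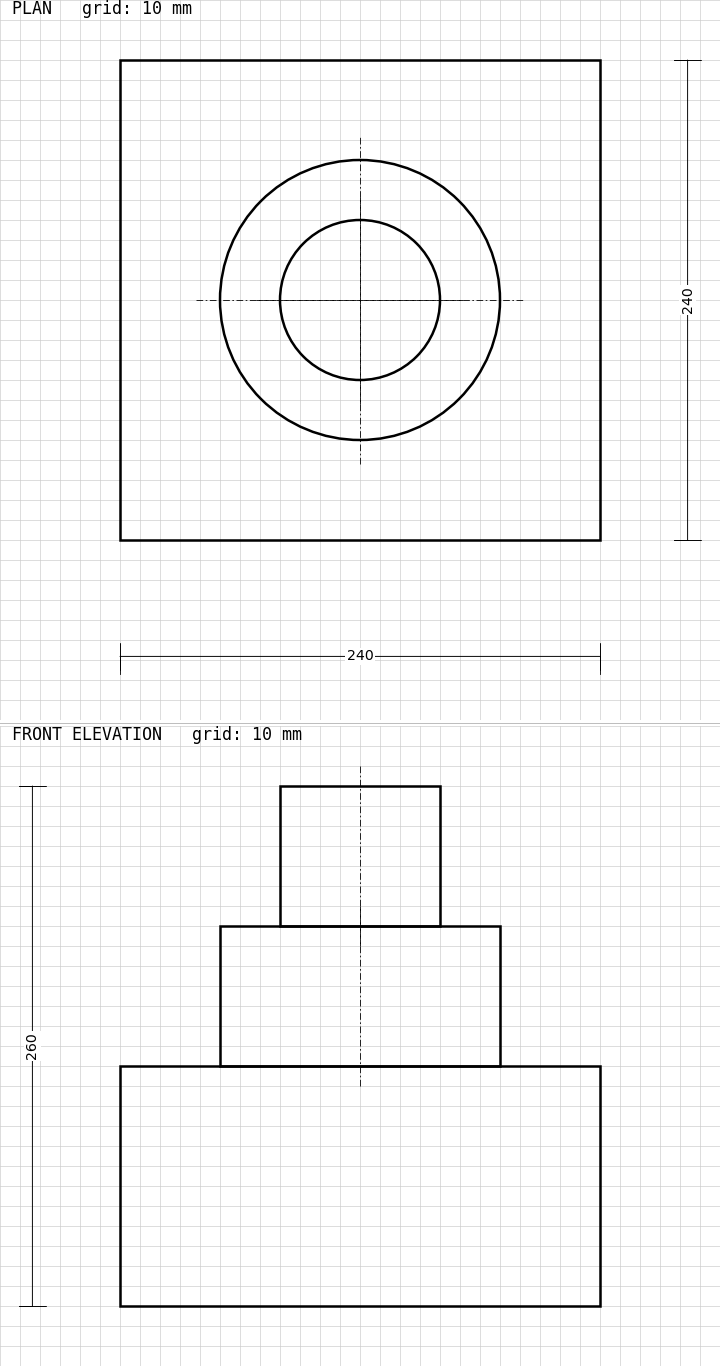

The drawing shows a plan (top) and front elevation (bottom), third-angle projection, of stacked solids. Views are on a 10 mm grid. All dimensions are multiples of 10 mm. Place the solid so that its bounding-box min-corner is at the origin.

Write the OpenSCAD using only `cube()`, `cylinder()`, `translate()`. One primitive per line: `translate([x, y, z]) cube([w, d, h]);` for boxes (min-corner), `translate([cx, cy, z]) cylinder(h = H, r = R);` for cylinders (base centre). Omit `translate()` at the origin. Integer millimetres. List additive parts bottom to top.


cube([240, 240, 120]);
translate([120, 120, 120]) cylinder(h = 70, r = 70);
translate([120, 120, 190]) cylinder(h = 70, r = 40);


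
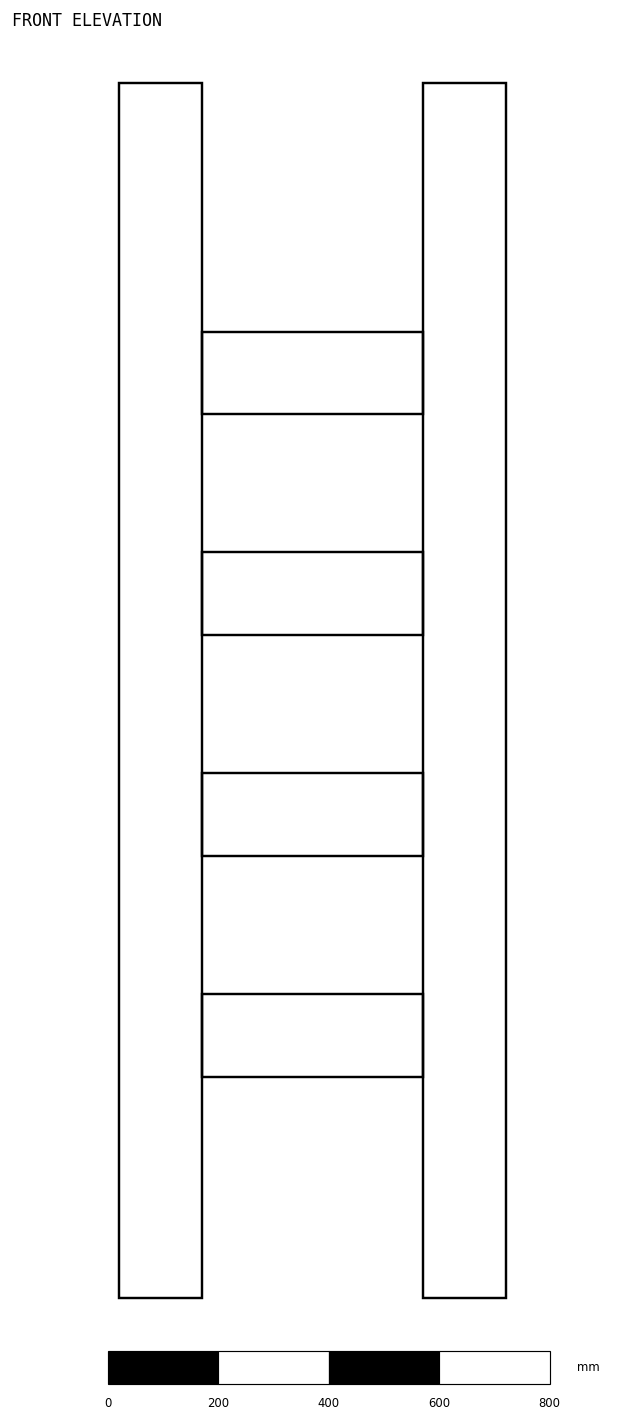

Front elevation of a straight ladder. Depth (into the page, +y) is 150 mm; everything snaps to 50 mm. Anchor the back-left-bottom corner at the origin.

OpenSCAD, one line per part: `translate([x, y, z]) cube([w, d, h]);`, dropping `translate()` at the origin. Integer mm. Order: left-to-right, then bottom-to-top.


cube([150, 150, 2200]);
translate([150, 0, 400]) cube([400, 150, 150]);
translate([150, 0, 800]) cube([400, 150, 150]);
translate([150, 0, 1200]) cube([400, 150, 150]);
translate([150, 0, 1600]) cube([400, 150, 150]);
translate([550, 0, 0]) cube([150, 150, 2200]);


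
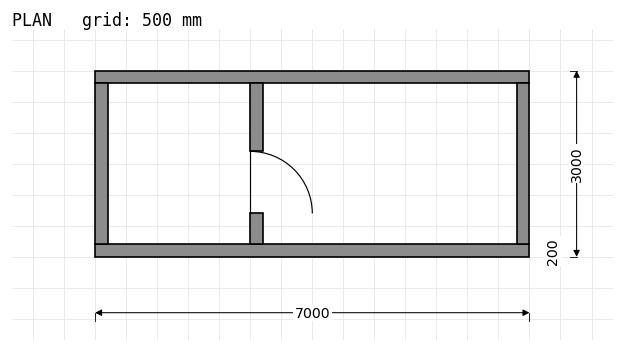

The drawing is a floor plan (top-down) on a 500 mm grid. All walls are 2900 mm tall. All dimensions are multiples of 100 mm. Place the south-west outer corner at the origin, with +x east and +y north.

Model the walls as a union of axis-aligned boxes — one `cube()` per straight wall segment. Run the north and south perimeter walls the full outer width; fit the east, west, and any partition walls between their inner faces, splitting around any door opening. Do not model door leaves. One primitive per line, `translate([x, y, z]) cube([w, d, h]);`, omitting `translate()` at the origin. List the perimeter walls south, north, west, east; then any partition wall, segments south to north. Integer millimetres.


cube([7000, 200, 2900]);
translate([0, 2800, 0]) cube([7000, 200, 2900]);
translate([0, 200, 0]) cube([200, 2600, 2900]);
translate([6800, 200, 0]) cube([200, 2600, 2900]);
translate([2500, 200, 0]) cube([200, 500, 2900]);
translate([2500, 1700, 0]) cube([200, 1100, 2900]);


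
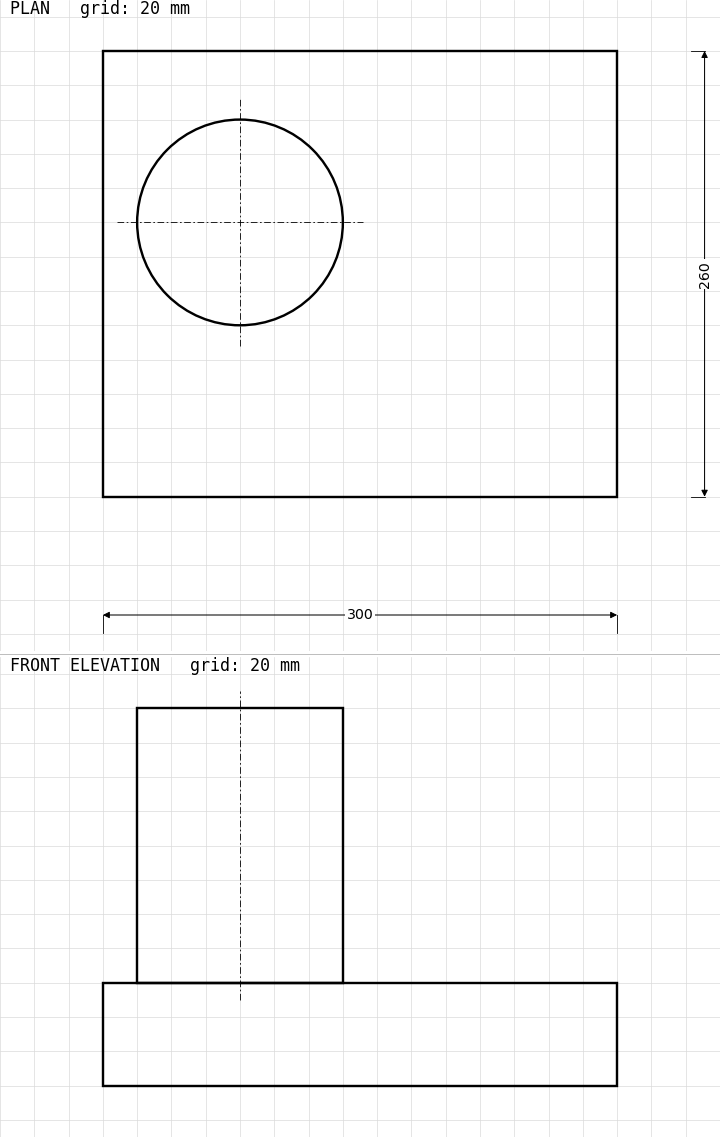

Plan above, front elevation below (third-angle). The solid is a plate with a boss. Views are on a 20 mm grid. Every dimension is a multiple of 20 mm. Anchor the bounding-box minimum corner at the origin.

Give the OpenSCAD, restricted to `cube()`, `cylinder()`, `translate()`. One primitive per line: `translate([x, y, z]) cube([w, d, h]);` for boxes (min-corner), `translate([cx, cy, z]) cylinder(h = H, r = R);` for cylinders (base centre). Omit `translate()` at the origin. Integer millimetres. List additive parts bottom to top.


cube([300, 260, 60]);
translate([80, 160, 60]) cylinder(h = 160, r = 60);
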